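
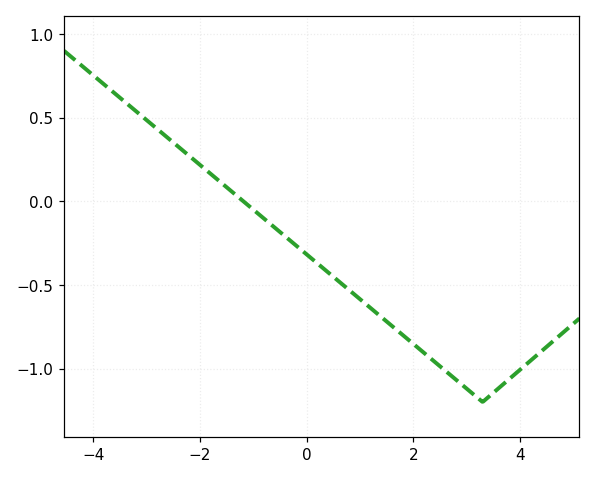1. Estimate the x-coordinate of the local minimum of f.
3.3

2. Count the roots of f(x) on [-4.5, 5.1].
1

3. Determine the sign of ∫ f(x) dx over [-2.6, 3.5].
negative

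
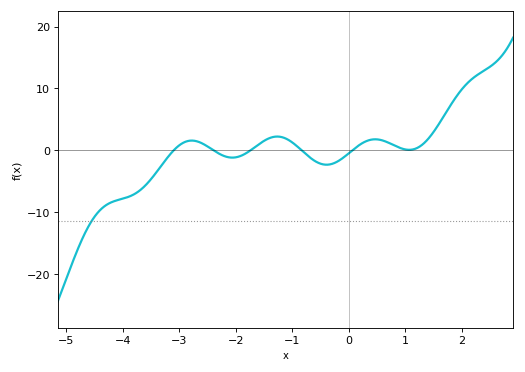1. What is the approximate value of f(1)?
0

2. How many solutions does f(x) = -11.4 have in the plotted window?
1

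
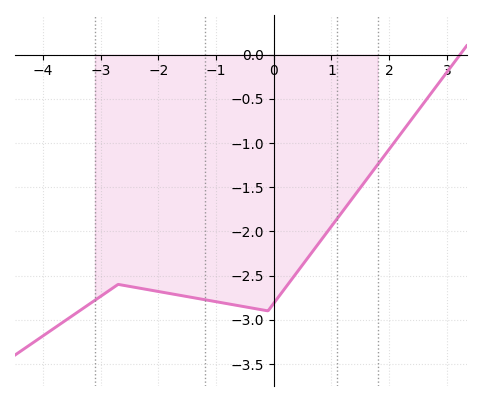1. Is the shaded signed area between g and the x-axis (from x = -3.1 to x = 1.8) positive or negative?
negative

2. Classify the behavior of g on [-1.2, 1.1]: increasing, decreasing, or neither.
neither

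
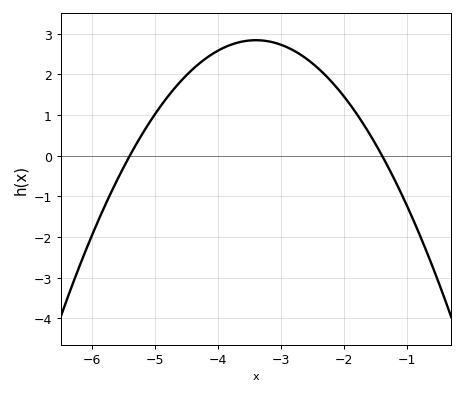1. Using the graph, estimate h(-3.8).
2.73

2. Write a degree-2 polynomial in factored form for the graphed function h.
y = -0.71(x + 5.4)(x + 1.4)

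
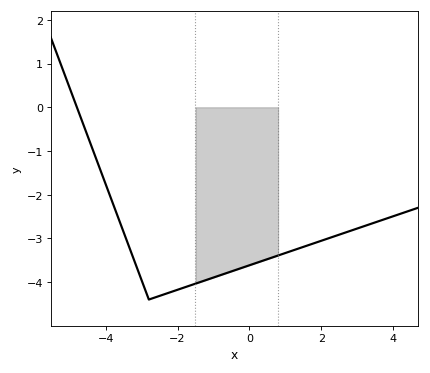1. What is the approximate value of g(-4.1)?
-1.5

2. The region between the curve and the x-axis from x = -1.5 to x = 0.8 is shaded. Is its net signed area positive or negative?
negative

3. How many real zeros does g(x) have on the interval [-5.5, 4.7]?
1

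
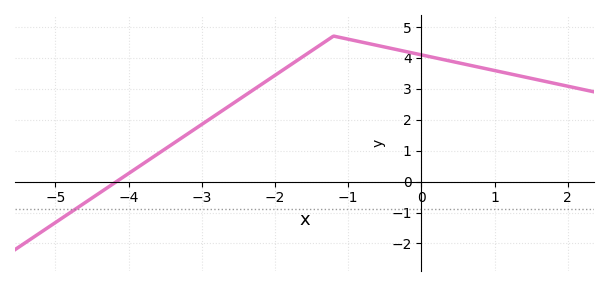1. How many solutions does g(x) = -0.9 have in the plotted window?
1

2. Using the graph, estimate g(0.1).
4.04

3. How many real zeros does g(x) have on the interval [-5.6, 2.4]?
1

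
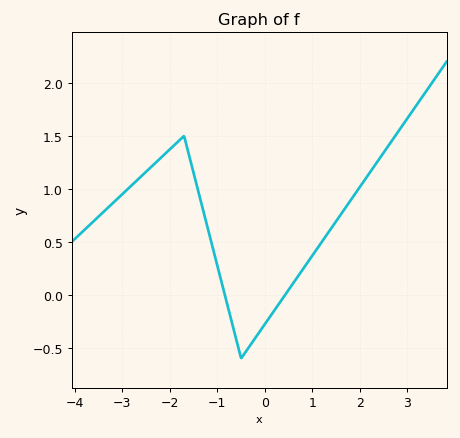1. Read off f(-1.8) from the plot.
1.45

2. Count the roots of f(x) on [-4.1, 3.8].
2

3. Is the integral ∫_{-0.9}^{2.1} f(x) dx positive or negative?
positive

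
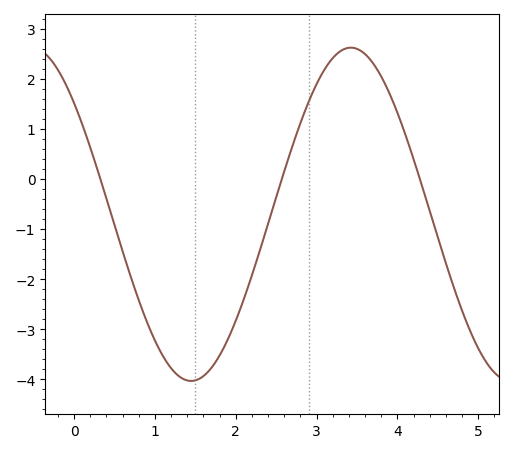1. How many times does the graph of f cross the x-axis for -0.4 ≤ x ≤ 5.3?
3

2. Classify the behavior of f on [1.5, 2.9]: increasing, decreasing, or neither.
increasing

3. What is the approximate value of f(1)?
-3.22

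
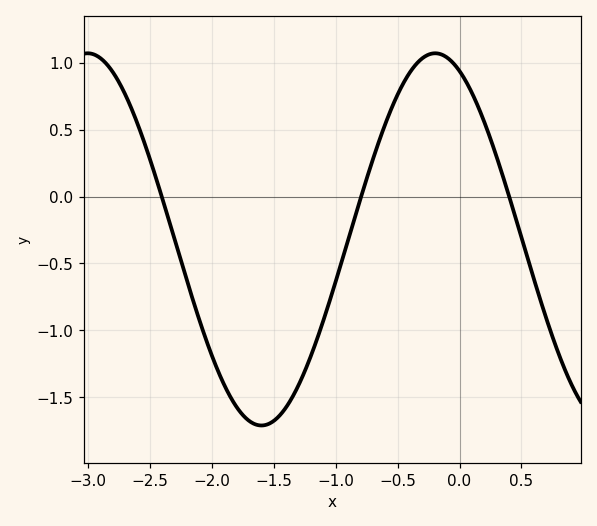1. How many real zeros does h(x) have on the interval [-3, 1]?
3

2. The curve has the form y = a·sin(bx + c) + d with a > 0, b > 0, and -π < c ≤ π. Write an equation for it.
y = 1.39sin(2.24x + 2.01) - 0.32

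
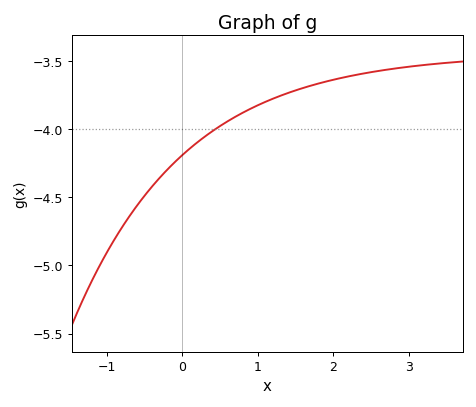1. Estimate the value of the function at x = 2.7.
-3.56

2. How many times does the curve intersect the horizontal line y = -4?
1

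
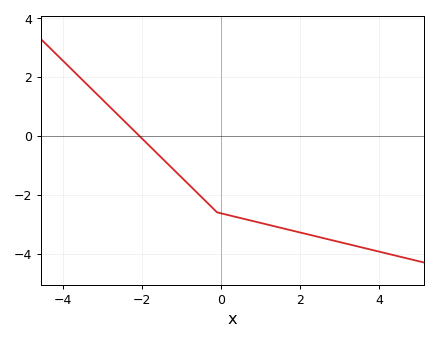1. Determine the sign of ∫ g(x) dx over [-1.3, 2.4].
negative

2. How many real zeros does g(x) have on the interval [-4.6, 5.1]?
1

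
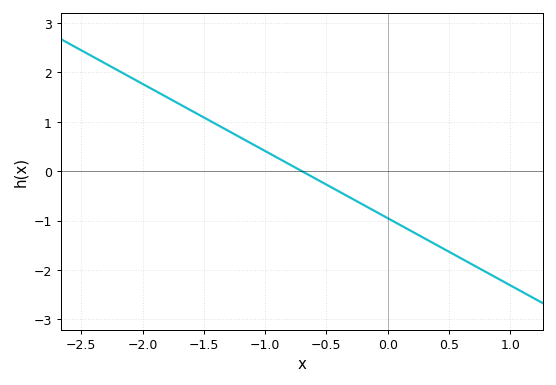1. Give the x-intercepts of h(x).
-0.7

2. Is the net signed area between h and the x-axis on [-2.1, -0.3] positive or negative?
positive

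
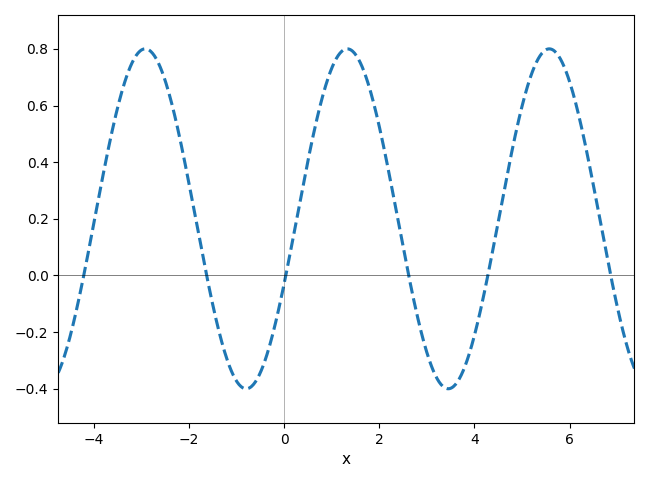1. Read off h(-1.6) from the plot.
-0.02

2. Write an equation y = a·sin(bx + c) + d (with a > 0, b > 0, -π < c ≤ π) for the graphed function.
y = 0.6sin(1.5x - 0.39) + 0.2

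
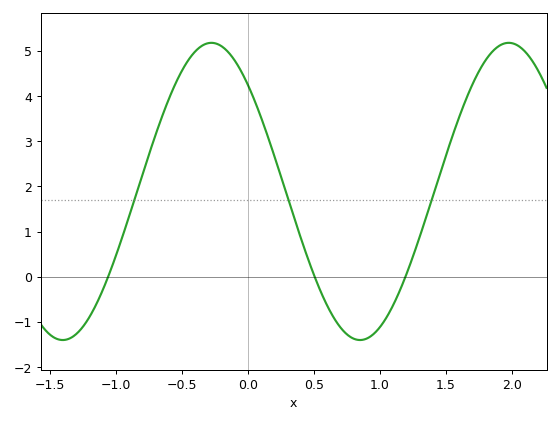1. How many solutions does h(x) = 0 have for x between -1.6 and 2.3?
3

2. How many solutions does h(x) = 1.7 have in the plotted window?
3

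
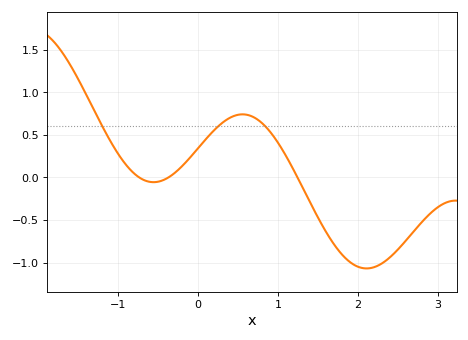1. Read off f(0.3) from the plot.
0.65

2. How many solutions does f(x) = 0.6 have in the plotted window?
3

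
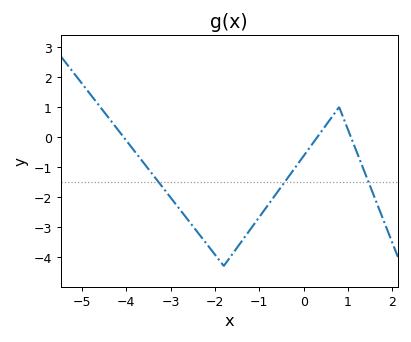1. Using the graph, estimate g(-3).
-2.02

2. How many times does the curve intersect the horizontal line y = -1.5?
3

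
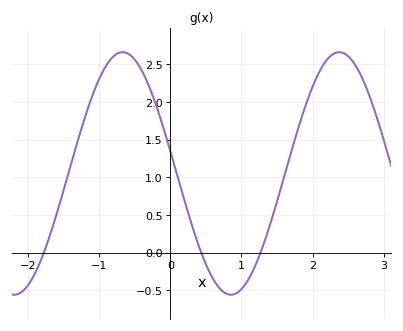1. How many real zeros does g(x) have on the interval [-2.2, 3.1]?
3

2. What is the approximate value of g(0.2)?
0.682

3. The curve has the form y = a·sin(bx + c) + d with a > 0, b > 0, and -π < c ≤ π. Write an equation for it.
y = 1.61sin(2.06x + 2.96) + 1.05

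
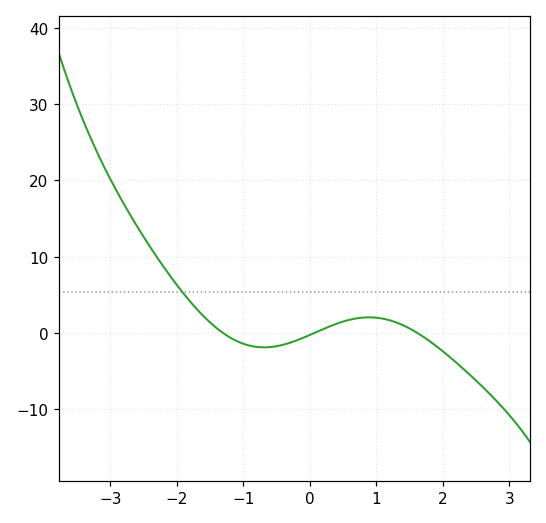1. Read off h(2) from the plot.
-2.39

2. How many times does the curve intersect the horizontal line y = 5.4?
1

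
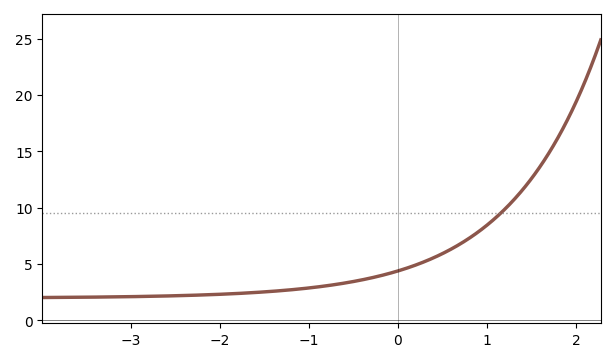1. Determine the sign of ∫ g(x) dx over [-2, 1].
positive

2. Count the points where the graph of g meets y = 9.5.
1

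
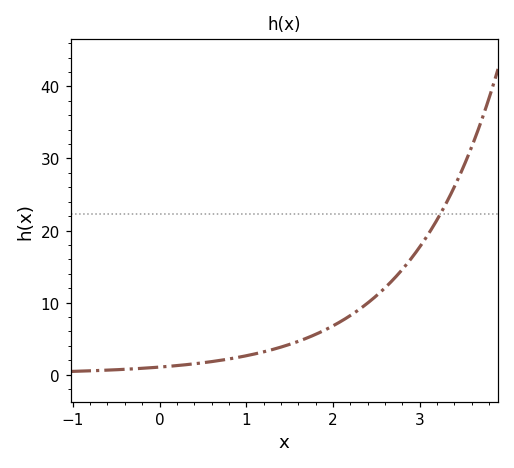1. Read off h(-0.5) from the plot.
0.691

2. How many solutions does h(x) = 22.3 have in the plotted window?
1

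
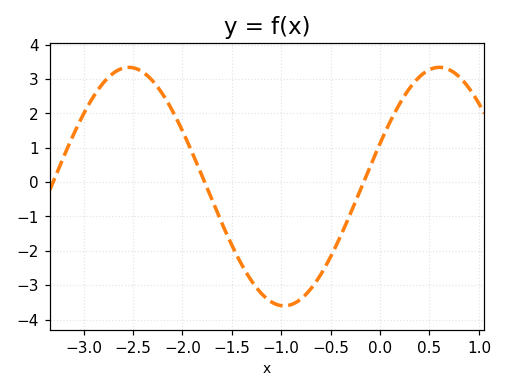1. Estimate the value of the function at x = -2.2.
2.56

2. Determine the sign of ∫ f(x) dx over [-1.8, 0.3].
negative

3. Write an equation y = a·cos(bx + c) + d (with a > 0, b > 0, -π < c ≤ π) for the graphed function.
y = 3.47cos(2x - 1.2) - 0.13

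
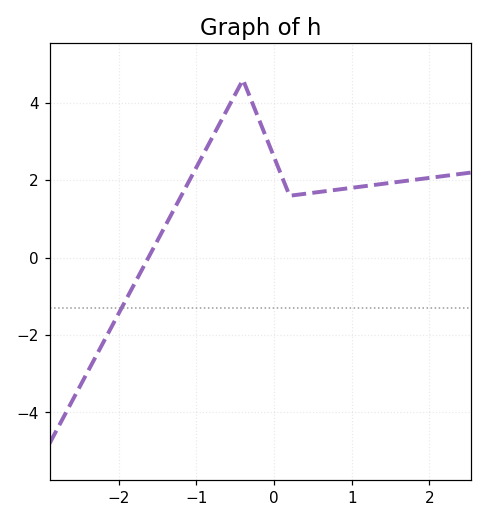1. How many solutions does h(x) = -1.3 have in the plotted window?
1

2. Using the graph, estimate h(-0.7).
3.4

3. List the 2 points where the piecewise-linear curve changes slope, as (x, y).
(-0.4, 4.6); (0.2, 1.6)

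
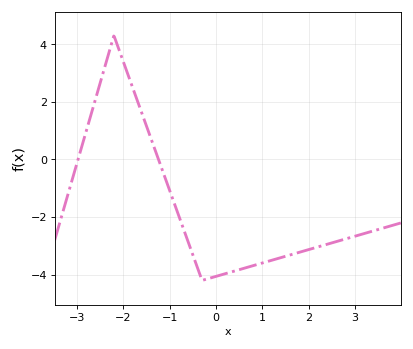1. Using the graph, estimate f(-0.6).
-2.8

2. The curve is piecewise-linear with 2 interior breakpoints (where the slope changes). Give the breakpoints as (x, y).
(-2.2, 4.3); (-0.3, -4.2)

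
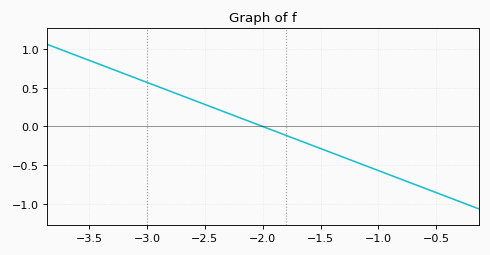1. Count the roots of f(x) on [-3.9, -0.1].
1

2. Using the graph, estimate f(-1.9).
-0.05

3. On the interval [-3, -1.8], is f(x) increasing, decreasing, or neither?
decreasing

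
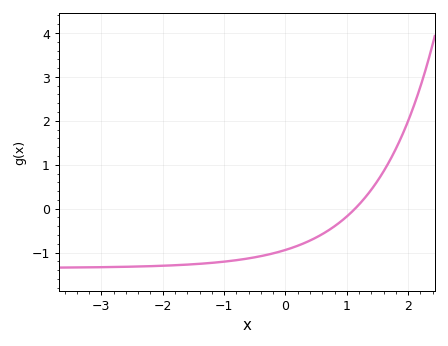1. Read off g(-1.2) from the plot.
-1.23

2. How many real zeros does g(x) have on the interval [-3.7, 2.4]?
1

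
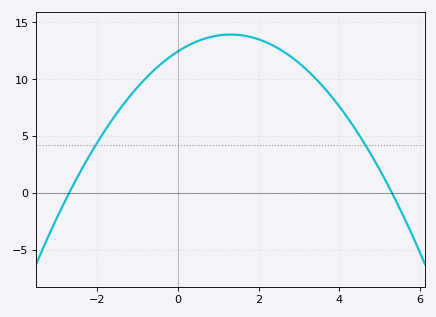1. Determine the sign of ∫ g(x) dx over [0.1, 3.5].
positive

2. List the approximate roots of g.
-2.7, 5.3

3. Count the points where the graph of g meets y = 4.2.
2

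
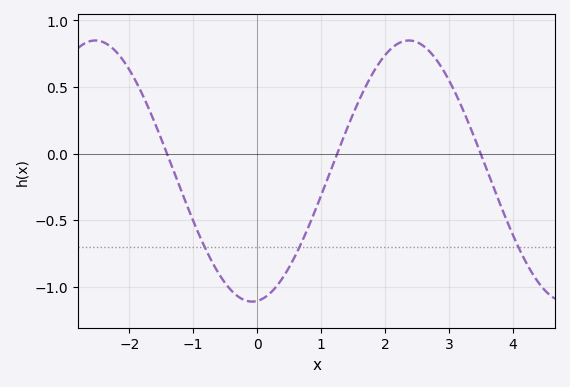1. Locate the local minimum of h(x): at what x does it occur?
-0.078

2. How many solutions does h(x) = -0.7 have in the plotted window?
3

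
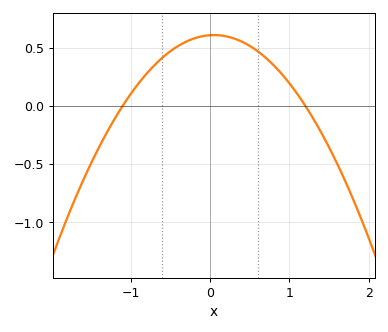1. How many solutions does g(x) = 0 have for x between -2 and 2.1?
2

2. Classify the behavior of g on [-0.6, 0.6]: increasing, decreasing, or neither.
neither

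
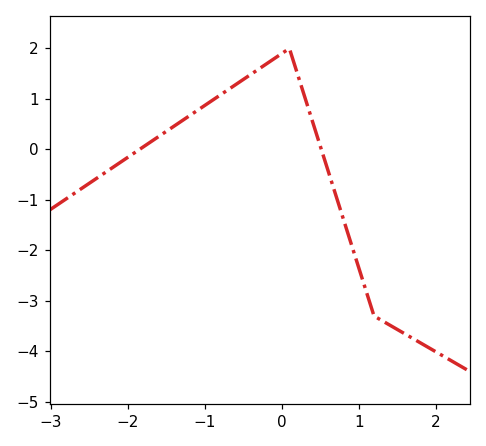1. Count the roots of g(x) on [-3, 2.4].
2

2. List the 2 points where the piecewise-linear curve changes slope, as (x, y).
(0.1, 2); (1.2, -3.3)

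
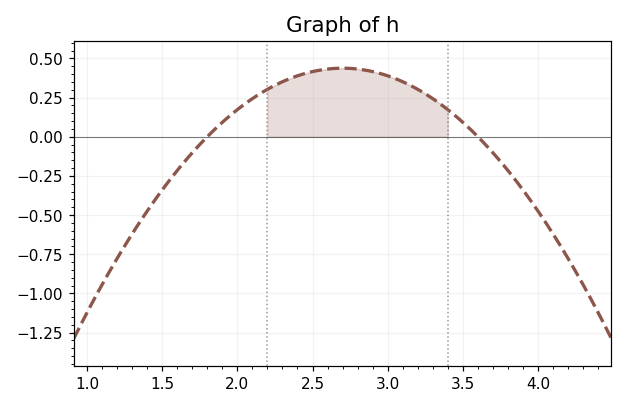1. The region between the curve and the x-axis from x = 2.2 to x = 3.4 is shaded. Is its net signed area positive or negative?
positive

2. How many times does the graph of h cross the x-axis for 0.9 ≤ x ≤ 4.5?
2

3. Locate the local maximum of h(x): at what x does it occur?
2.7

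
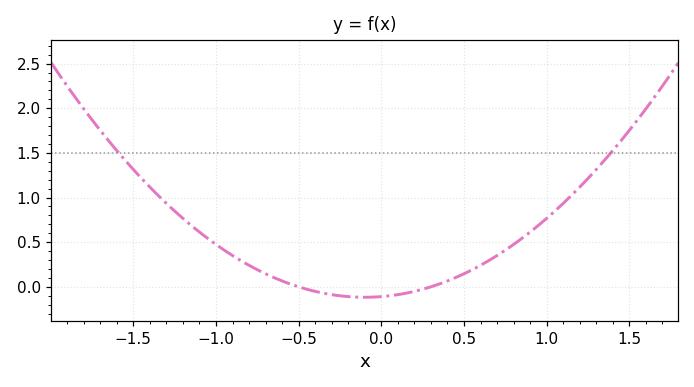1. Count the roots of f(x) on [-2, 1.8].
2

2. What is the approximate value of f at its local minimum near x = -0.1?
-0.117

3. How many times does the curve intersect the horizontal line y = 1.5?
2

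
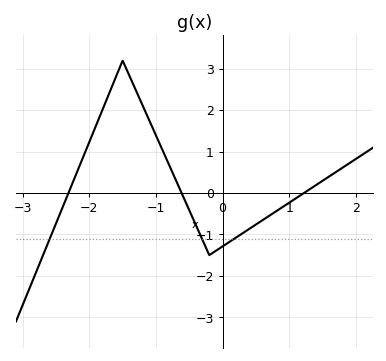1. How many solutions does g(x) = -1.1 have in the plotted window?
3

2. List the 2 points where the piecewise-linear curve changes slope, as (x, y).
(-1.5, 3.2); (-0.2, -1.5)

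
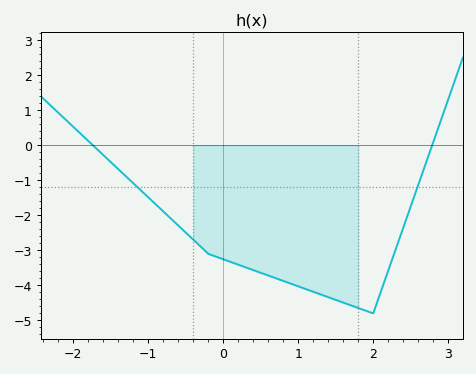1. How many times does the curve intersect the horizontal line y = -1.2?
2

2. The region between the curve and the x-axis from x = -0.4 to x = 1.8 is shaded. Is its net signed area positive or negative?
negative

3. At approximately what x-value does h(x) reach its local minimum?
2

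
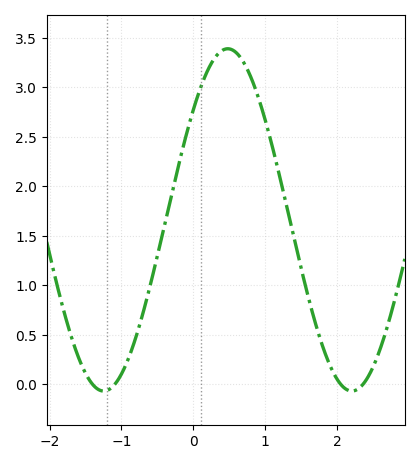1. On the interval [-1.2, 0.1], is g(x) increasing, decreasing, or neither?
increasing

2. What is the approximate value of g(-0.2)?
2.23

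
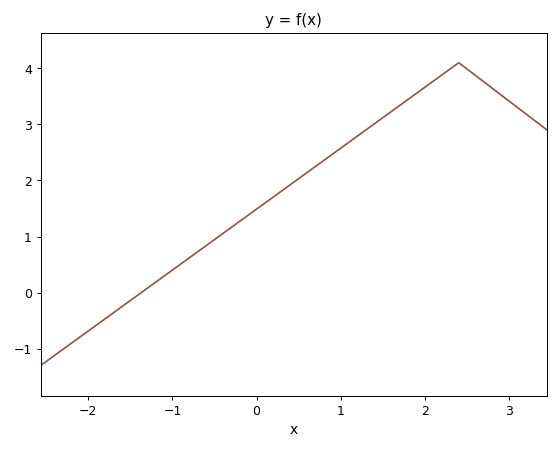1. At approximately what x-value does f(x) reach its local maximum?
2.4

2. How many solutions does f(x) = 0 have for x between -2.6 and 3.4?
1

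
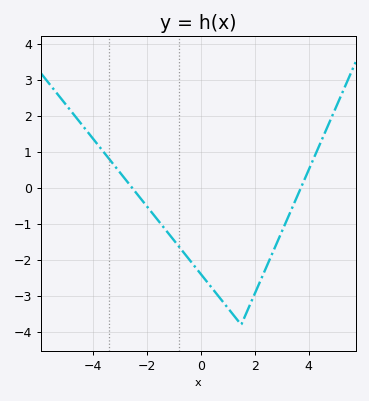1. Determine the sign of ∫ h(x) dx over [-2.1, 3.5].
negative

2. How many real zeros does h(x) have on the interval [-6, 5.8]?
2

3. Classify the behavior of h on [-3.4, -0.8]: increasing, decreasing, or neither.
decreasing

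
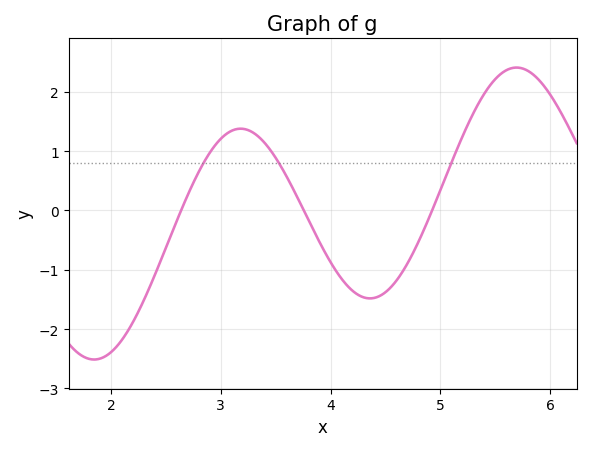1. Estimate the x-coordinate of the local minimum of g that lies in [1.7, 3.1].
1.8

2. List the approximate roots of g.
2.6, 3.8, 4.9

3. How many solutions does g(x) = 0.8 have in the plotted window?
3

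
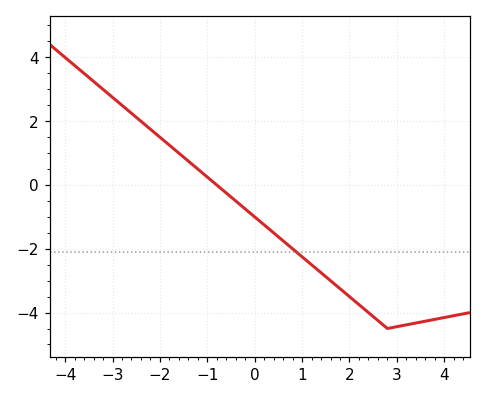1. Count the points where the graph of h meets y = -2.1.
1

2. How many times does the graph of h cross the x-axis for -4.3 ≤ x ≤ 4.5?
1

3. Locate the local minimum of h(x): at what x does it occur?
2.8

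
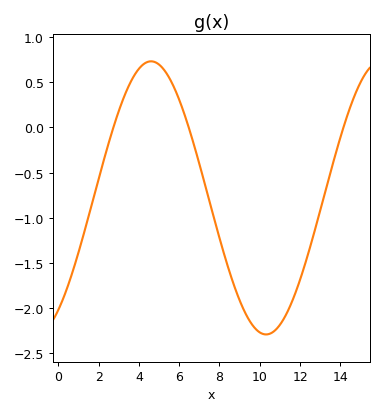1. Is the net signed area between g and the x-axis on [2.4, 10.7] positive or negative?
negative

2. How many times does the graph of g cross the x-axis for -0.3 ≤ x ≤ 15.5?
3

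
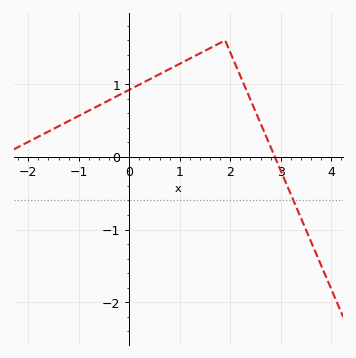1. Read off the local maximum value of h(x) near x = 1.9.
1.6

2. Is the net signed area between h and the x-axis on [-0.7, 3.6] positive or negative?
positive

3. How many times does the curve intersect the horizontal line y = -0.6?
1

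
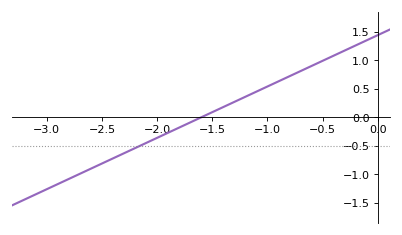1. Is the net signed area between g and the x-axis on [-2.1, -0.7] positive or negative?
positive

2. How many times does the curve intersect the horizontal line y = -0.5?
1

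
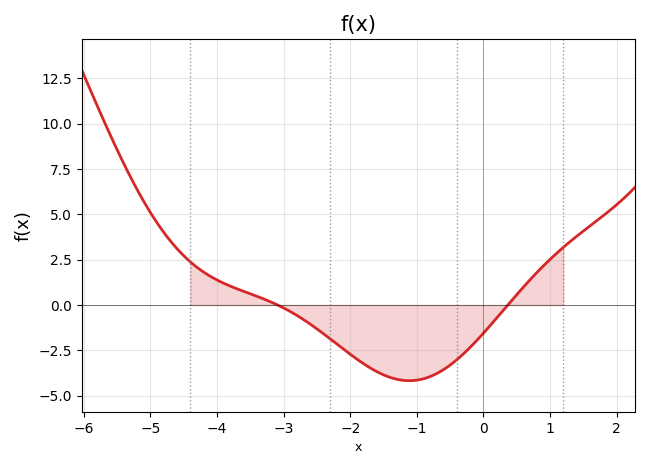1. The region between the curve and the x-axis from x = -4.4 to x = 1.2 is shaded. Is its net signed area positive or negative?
negative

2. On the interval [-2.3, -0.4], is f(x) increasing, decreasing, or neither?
neither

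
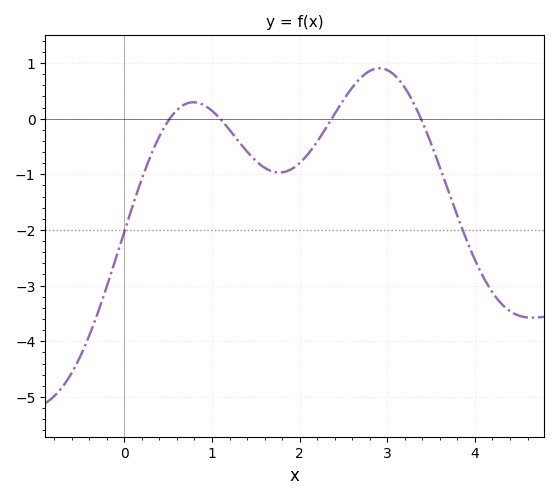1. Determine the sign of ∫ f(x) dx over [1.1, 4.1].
negative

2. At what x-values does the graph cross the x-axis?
0.517, 1.09, 2.37, 3.38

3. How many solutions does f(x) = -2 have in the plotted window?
2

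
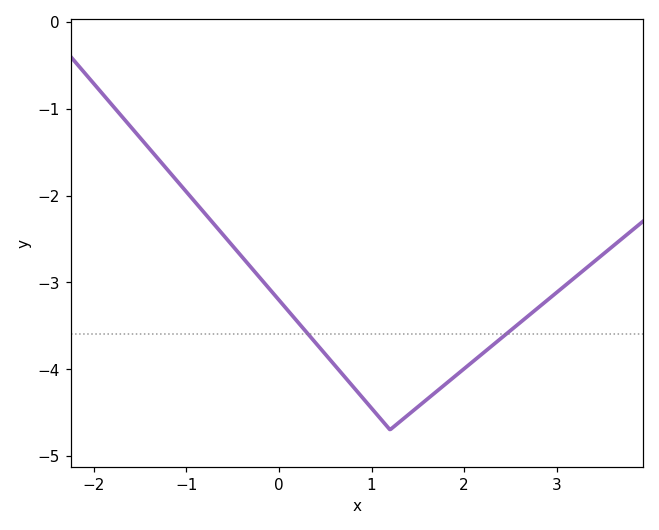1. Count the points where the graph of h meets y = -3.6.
2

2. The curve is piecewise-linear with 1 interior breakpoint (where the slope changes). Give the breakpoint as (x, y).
(1.2, -4.7)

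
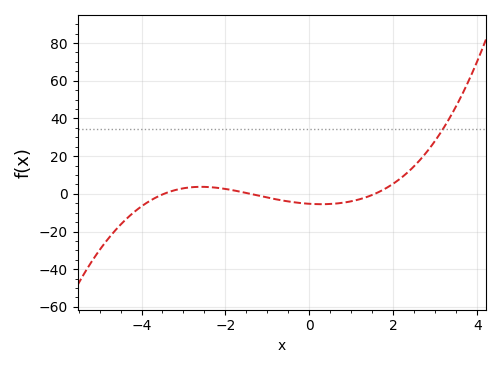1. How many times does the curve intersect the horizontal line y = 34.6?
1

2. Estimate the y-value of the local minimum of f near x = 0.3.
-5.51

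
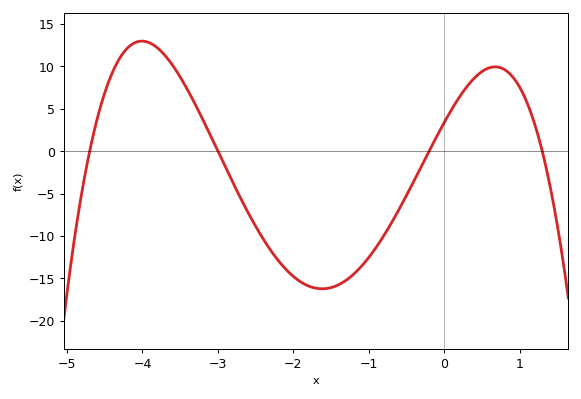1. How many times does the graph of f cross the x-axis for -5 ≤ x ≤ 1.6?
4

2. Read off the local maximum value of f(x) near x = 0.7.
10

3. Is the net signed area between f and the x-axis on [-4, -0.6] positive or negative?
negative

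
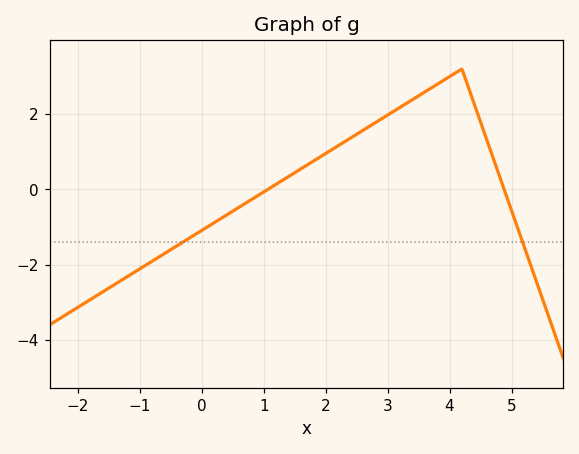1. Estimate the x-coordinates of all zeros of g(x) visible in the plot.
1.07, 4.88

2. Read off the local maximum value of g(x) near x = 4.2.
3.2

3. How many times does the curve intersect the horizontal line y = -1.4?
2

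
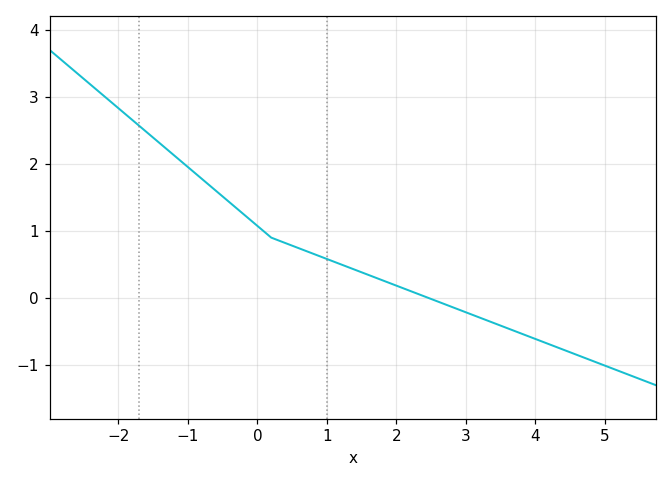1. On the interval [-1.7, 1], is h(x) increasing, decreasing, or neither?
decreasing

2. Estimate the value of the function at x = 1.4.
0.423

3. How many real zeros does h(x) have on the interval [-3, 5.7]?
1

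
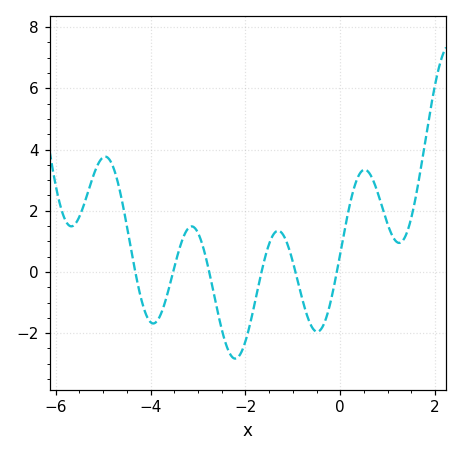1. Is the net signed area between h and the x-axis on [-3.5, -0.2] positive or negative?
negative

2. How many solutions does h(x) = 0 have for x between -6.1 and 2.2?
6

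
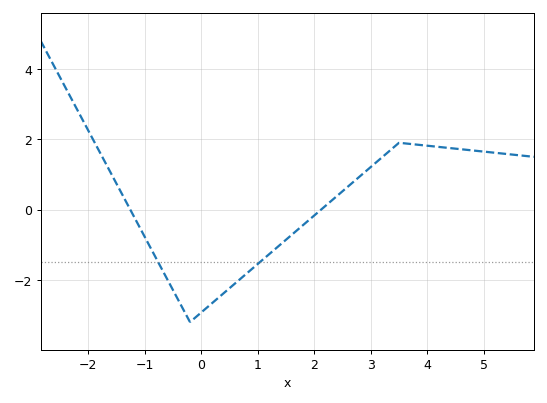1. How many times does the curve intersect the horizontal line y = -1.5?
2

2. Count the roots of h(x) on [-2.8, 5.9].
2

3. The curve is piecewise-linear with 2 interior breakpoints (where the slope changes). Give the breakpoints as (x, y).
(-0.2, -3.2); (3.5, 1.9)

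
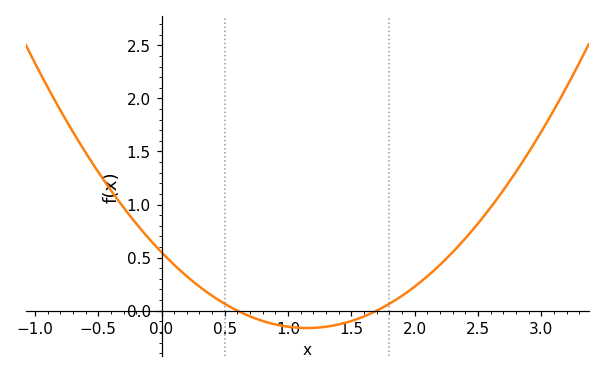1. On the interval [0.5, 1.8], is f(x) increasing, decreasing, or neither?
neither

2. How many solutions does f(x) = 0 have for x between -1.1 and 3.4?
2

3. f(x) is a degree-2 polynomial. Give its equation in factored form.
y = 0.54(x - 0.6)(x - 1.7)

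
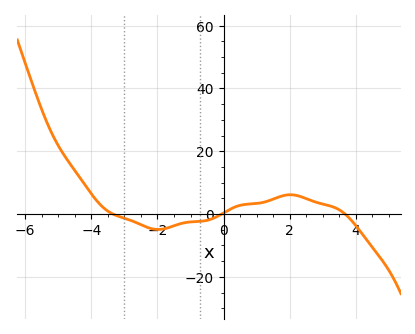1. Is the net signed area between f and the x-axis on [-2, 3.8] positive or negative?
positive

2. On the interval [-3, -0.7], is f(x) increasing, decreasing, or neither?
neither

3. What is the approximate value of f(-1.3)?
-3.06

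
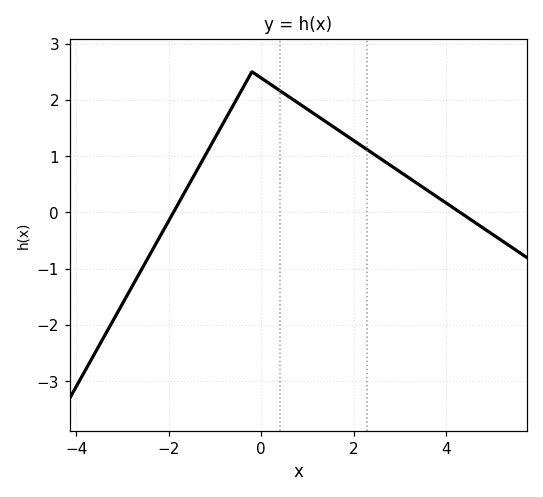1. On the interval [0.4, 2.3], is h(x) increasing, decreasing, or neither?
decreasing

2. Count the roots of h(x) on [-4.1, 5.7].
2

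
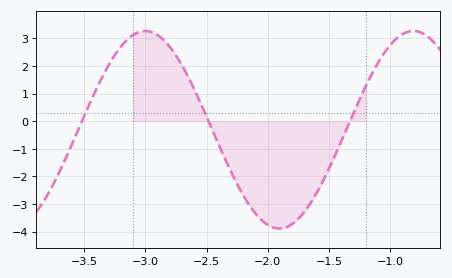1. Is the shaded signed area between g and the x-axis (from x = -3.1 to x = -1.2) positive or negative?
negative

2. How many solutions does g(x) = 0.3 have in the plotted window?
3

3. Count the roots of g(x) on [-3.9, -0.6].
3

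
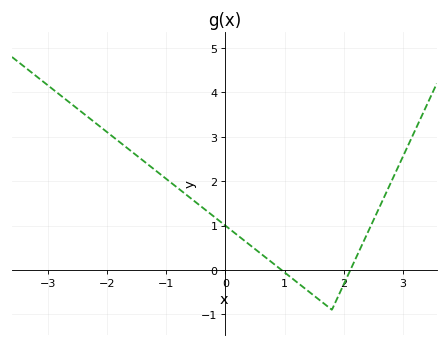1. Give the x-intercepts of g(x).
0.947, 2.11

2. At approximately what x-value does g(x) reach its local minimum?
1.8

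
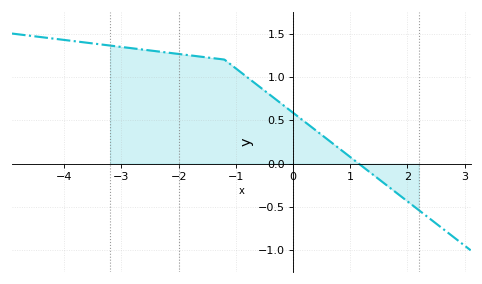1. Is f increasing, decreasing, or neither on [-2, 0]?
decreasing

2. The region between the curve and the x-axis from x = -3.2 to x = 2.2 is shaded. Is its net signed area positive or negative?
positive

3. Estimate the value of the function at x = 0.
0.6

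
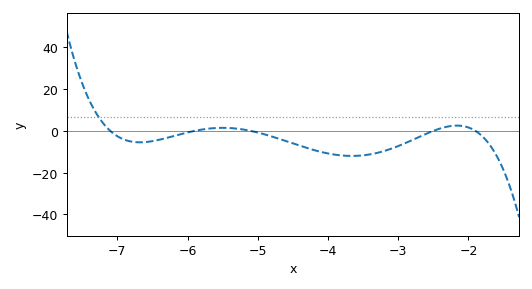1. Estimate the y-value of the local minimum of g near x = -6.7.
-6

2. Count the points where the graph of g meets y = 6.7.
1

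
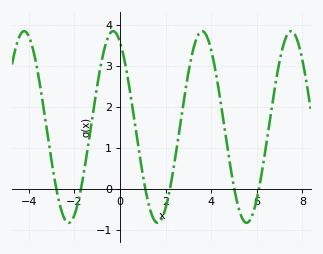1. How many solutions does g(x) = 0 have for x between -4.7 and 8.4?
6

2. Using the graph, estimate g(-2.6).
-0.47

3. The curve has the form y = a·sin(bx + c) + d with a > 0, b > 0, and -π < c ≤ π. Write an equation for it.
y = 2.33sin(1.61x + 2.06) + 1.51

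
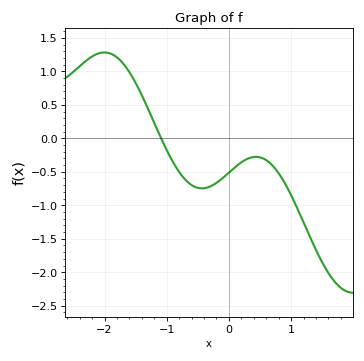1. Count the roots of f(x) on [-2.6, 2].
1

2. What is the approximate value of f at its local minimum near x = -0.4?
-0.75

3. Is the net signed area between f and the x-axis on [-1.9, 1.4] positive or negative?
negative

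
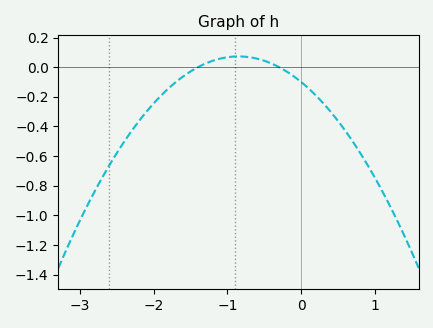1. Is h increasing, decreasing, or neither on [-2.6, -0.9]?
increasing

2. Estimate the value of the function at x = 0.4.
-0.3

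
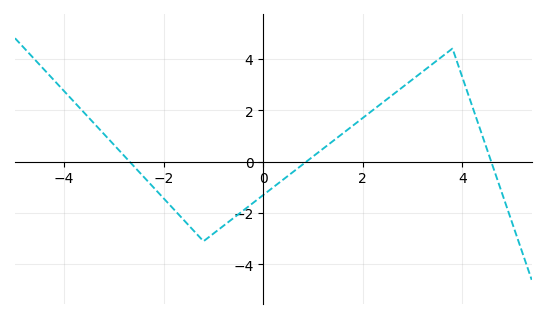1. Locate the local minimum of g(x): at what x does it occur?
-1.2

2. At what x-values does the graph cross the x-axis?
-2.6, 0.8, 4.6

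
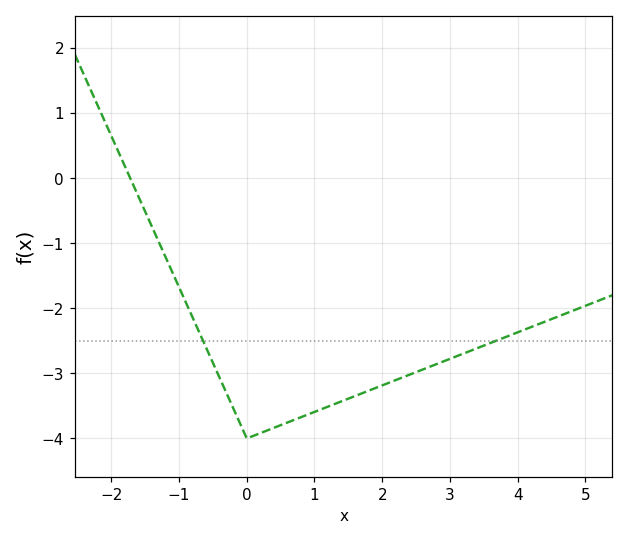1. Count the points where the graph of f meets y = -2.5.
2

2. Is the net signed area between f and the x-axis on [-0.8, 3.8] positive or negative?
negative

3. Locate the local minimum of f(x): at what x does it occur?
0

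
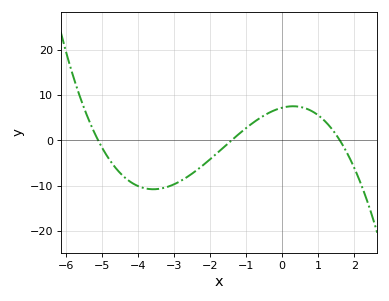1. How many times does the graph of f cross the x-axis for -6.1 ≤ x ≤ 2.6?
3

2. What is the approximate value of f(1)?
6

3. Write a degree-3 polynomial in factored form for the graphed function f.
y = -0.63(x + 5.1)(x + 1.4)(x - 1.6)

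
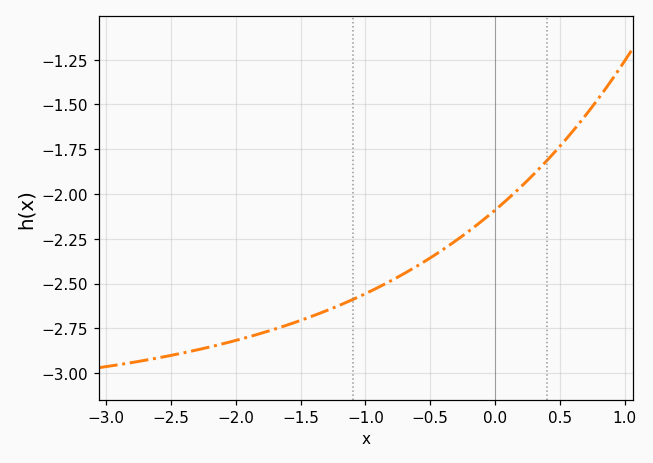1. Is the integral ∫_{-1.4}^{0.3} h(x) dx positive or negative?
negative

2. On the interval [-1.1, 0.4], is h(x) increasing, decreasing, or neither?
increasing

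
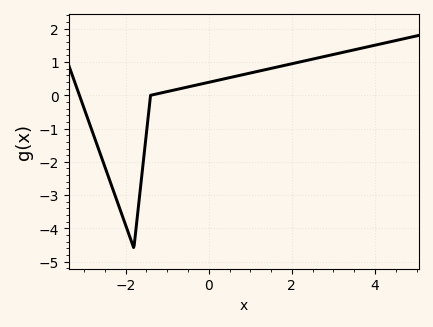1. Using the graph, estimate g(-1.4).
0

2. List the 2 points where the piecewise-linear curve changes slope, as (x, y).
(-1.8, -4.6); (-1.4, 0)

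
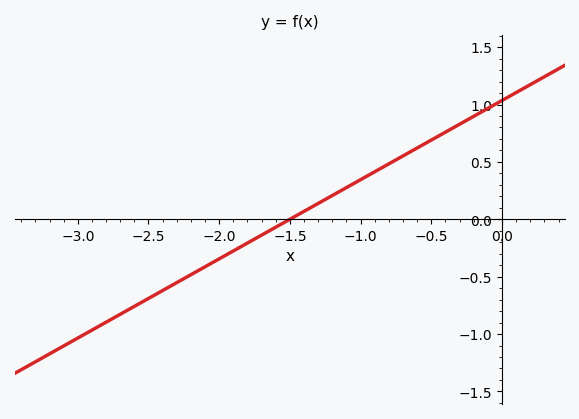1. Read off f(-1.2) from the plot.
0.2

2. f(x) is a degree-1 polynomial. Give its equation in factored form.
y = 0.69(x + 1.5)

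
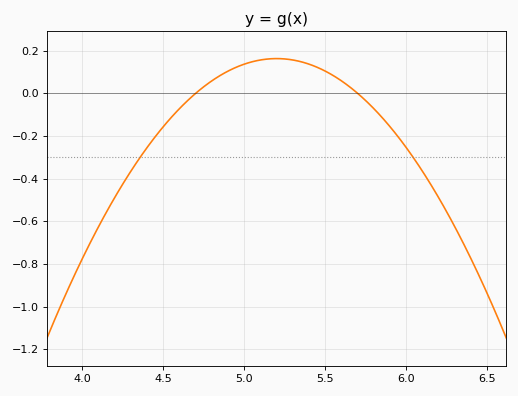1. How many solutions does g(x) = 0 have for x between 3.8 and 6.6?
2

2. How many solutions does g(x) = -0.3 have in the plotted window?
2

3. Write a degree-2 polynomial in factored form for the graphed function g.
y = -0.65(x - 4.7)(x - 5.7)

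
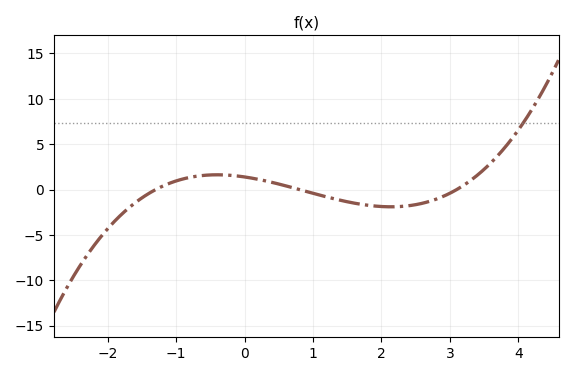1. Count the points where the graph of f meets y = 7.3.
1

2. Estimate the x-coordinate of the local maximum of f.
-0.405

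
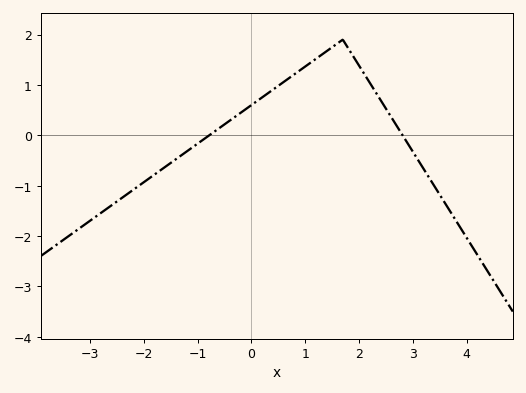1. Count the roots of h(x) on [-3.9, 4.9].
2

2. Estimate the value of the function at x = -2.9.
-1.6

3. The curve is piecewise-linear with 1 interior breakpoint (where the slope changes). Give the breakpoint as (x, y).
(1.7, 1.9)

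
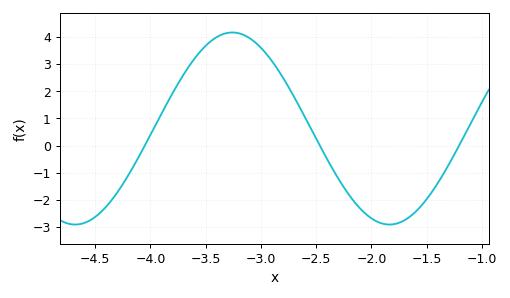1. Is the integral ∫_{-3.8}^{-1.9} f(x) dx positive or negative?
positive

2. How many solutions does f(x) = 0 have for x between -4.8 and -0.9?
3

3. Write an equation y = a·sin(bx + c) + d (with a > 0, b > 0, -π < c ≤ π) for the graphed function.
y = 3.54sin(2.2x + 2.5) + 0.63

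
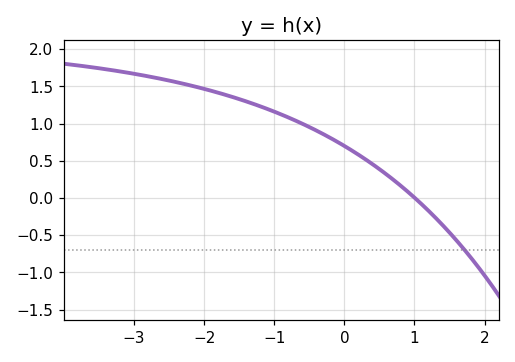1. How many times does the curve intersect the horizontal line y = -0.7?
1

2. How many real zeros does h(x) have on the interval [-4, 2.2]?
1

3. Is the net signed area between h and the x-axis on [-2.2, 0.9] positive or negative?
positive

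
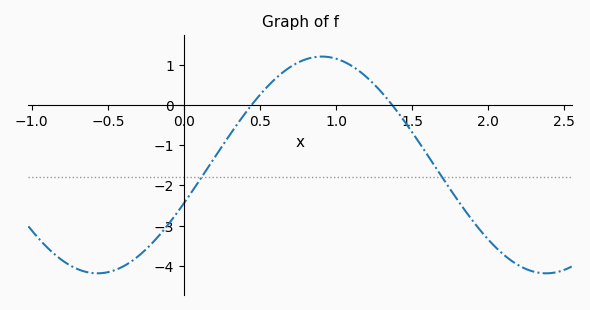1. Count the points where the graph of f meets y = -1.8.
2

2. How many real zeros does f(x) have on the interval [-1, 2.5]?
2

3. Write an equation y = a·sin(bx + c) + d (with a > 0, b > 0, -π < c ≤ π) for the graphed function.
y = 2.7sin(2.1x - 0.36) - 1.49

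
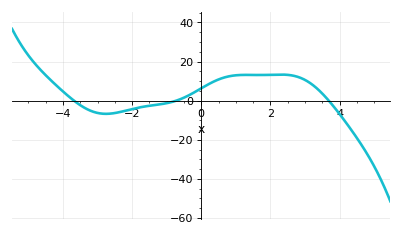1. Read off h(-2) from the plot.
-4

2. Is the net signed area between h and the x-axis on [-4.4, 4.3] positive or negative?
positive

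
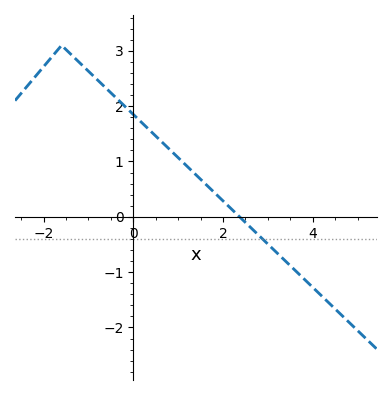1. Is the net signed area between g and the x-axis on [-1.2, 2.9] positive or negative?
positive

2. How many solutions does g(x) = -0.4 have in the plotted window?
1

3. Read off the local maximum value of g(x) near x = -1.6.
3.1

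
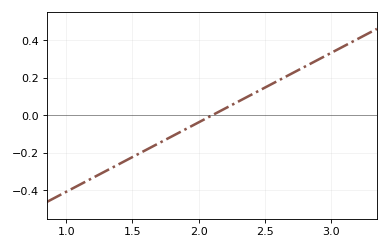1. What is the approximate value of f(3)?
0.34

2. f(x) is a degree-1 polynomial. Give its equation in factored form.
y = 0.37(x - 2.1)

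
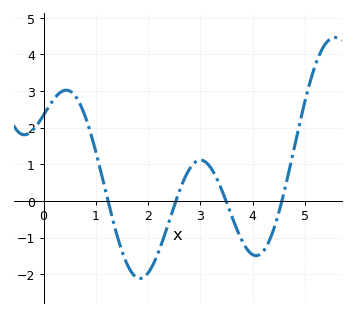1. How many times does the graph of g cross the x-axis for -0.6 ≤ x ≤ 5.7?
4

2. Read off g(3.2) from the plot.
0.9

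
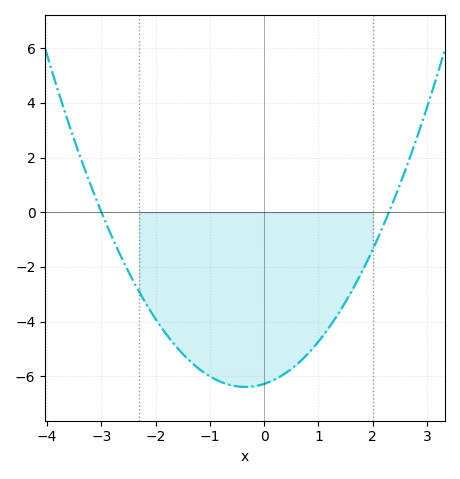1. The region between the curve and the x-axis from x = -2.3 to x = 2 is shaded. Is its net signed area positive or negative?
negative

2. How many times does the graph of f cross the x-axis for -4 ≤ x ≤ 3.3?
2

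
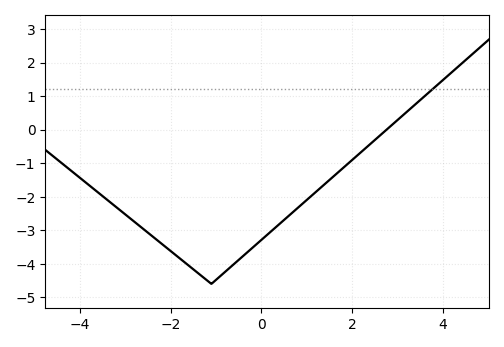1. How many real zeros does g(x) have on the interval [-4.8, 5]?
1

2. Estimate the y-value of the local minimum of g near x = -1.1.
-4.6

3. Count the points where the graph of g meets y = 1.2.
1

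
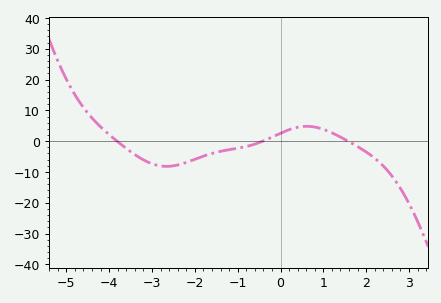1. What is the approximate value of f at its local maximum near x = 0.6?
5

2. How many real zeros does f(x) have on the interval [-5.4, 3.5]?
3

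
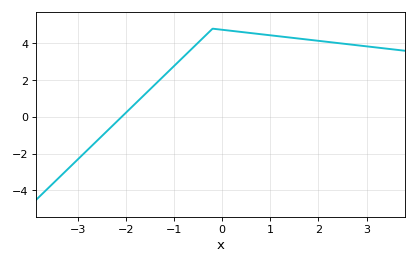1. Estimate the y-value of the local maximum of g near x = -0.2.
4.8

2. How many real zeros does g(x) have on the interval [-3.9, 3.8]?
1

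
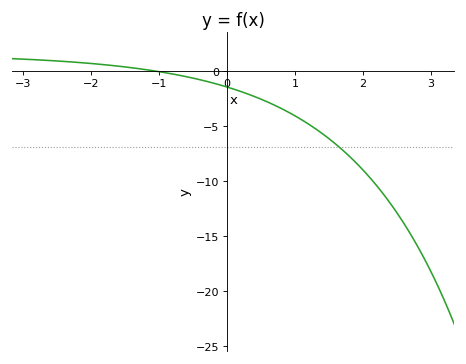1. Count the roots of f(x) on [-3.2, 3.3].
1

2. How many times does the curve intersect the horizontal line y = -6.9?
1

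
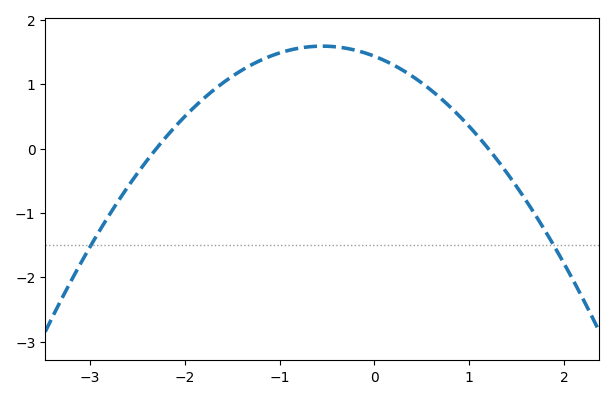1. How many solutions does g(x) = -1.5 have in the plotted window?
2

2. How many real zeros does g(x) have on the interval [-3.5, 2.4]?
2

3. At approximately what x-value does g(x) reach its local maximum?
-0.5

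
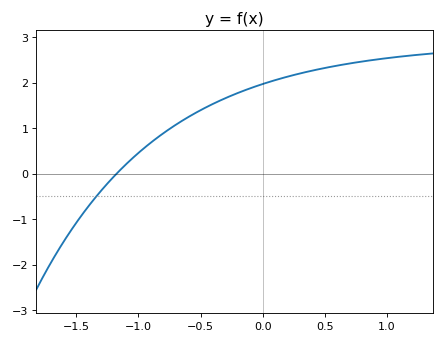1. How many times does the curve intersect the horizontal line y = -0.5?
1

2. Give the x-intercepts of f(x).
-1.2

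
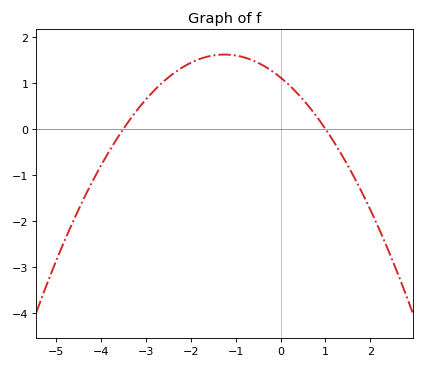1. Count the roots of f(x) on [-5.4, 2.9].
2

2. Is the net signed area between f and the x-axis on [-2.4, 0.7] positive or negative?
positive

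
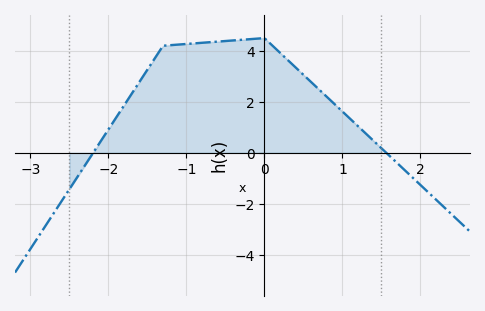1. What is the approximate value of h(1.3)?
0.754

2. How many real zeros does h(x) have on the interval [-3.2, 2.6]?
2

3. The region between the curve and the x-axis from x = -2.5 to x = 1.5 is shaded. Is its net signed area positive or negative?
positive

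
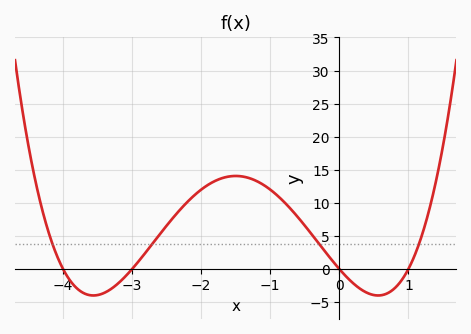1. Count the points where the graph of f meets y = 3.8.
4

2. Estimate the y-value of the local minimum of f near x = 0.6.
-4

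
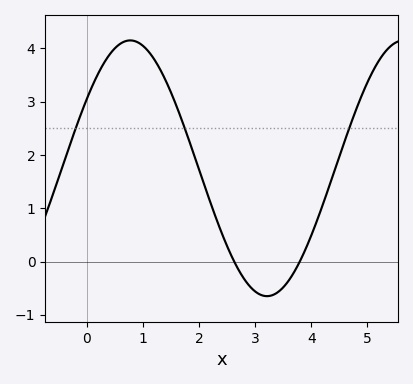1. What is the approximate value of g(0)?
3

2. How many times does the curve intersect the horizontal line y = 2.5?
3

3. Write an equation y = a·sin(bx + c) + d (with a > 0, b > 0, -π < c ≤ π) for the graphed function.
y = 2.4sin(1.3x + 0.57) + 1.75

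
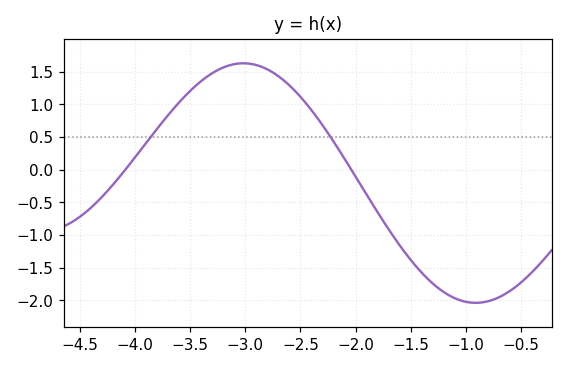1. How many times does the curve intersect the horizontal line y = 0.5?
2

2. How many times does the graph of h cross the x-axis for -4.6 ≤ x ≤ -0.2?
2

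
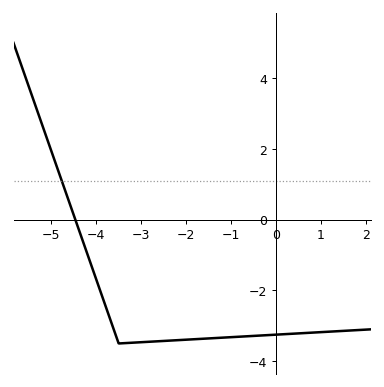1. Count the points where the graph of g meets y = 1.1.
1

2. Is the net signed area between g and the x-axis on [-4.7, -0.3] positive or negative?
negative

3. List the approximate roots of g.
-4.46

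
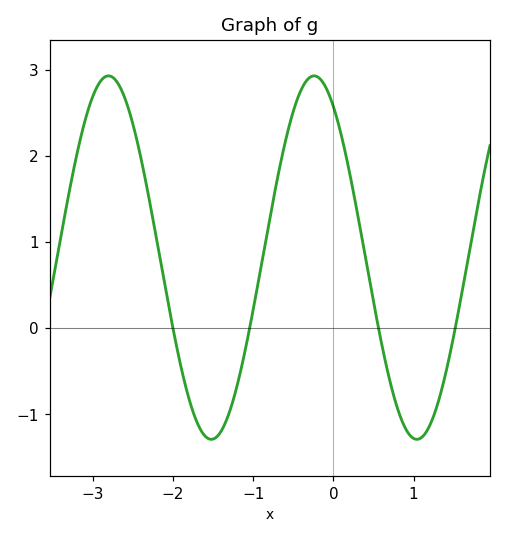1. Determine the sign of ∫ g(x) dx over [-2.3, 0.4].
positive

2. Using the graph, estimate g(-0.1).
2.81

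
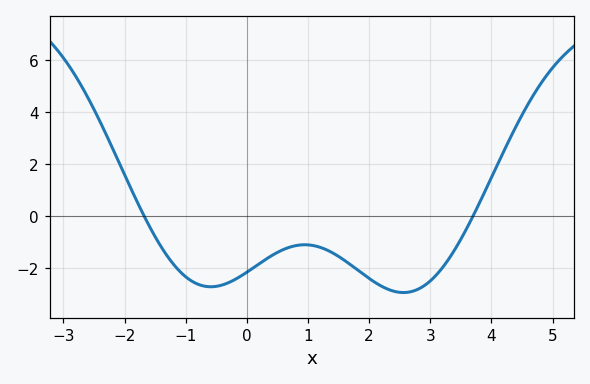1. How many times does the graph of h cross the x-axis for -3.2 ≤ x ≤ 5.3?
2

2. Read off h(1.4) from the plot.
-1.4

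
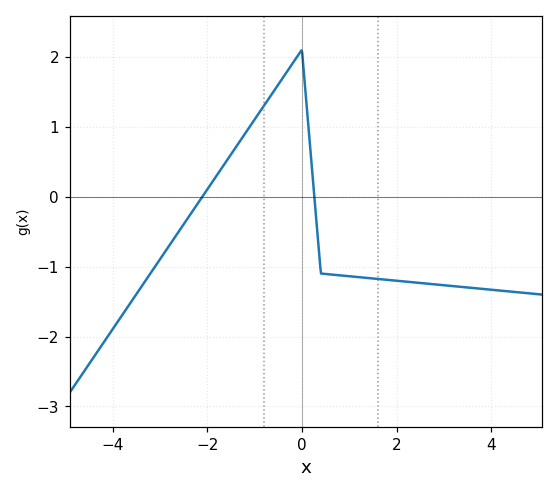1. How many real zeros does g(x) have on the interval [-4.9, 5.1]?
2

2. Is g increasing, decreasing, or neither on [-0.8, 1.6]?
neither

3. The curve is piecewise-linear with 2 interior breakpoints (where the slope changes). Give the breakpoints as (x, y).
(0, 2.1); (0.4, -1.1)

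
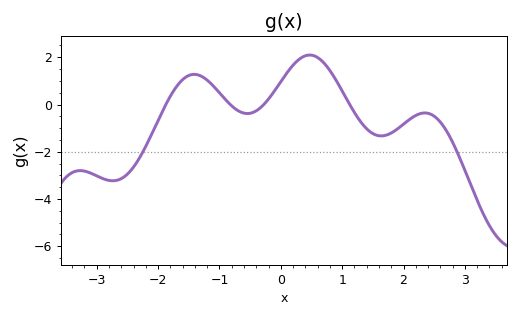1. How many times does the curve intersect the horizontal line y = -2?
2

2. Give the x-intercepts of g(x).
-1.9, -0.8, -0.3, 1.1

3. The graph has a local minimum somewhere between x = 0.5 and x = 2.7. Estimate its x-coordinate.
1.6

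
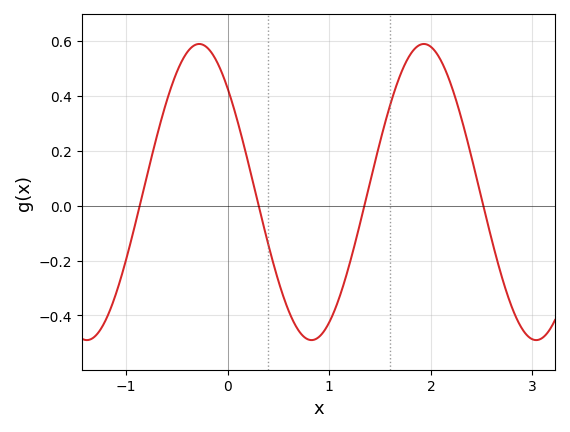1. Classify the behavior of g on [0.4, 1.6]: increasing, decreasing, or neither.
neither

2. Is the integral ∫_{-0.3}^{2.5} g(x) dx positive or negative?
positive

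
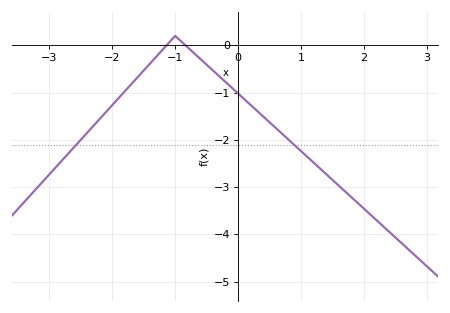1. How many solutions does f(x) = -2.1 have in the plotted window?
2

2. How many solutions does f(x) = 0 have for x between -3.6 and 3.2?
2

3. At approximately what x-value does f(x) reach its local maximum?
-1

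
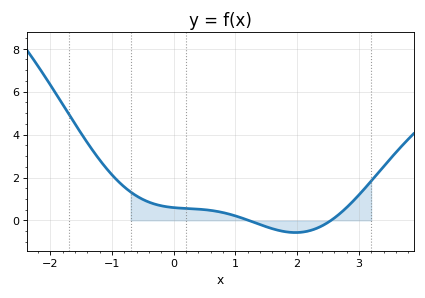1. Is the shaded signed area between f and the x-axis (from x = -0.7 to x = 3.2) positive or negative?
positive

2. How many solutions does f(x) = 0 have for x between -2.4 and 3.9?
2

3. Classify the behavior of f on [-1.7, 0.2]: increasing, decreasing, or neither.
decreasing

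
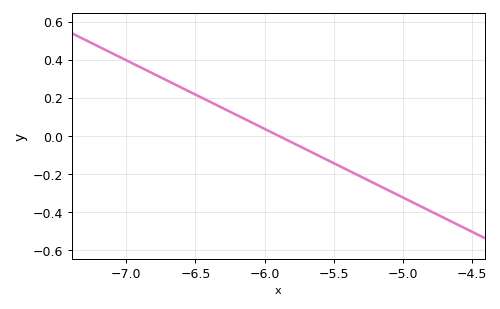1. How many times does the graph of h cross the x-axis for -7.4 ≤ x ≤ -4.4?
1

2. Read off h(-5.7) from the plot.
-0.08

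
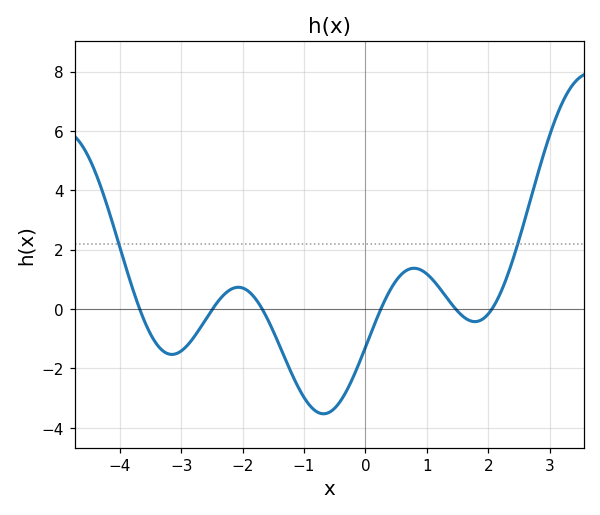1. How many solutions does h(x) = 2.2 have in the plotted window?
2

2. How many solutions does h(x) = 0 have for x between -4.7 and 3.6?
6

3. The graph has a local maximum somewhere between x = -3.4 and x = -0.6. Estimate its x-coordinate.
-2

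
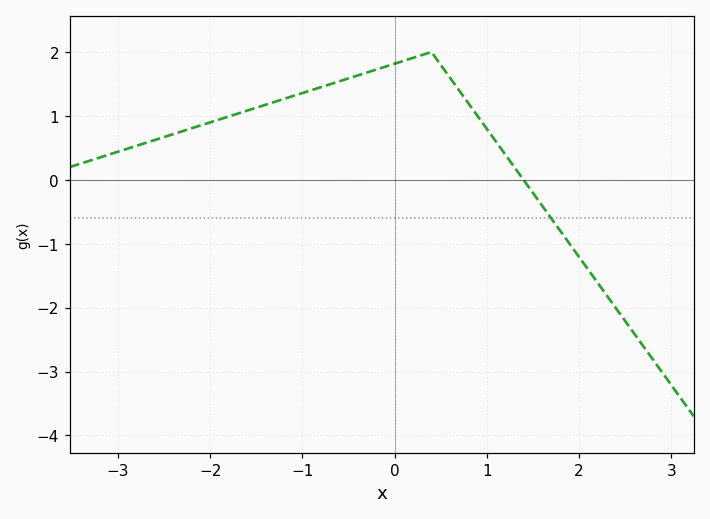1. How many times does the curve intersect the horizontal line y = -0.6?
1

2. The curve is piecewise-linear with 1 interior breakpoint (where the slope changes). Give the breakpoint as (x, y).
(0.4, 2)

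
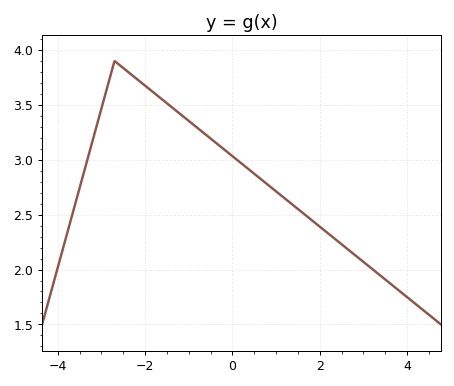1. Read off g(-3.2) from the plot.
3.2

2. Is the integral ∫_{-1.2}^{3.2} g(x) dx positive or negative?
positive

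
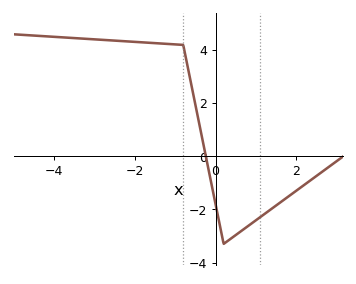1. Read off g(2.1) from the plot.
-1.2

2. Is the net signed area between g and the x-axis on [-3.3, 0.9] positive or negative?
positive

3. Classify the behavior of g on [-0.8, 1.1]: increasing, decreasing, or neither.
neither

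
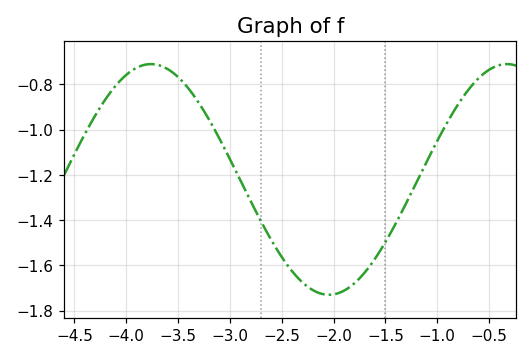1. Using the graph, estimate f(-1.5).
-1.5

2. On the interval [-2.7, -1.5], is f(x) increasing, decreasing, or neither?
neither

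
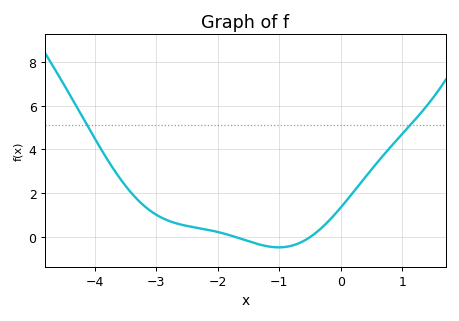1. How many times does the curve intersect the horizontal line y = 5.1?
2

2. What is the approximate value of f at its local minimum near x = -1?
-0.469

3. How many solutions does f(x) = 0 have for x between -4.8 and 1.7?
2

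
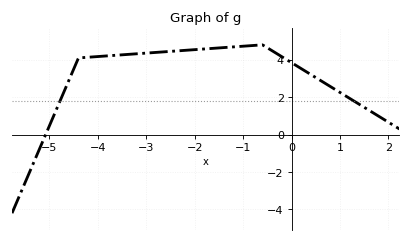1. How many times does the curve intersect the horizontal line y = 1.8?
2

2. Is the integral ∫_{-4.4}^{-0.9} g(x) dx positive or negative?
positive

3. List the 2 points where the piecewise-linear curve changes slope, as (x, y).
(-4.4, 4.1); (-0.6, 4.8)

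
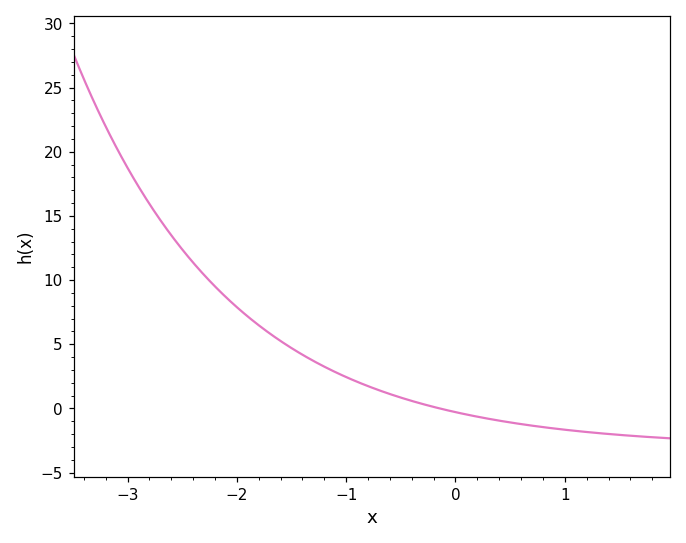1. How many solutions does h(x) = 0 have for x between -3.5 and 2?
1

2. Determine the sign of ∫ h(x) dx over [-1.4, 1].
positive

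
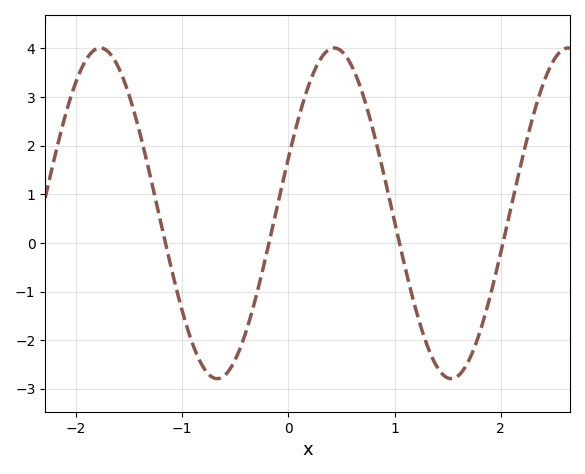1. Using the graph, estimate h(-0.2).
-0.2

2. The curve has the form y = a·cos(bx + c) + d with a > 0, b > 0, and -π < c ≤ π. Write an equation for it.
y = 3.4cos(2.9x - 1.2) + 0.61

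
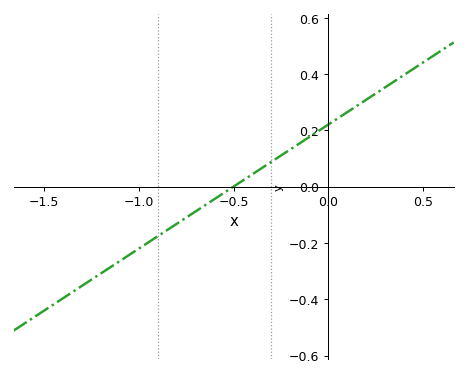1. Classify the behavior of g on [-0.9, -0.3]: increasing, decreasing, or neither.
increasing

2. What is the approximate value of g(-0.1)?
0.18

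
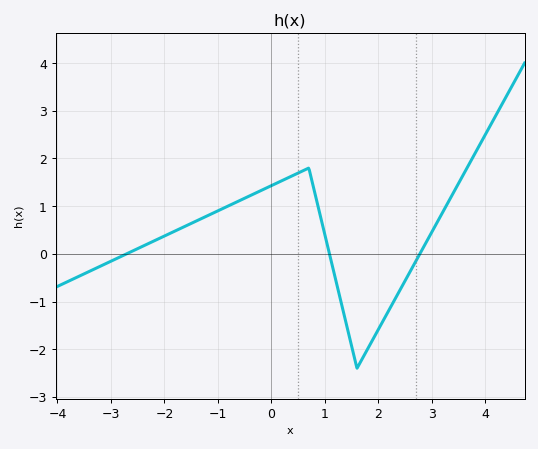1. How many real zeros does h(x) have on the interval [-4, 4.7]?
3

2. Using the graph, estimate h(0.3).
1.59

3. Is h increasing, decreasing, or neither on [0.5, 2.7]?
neither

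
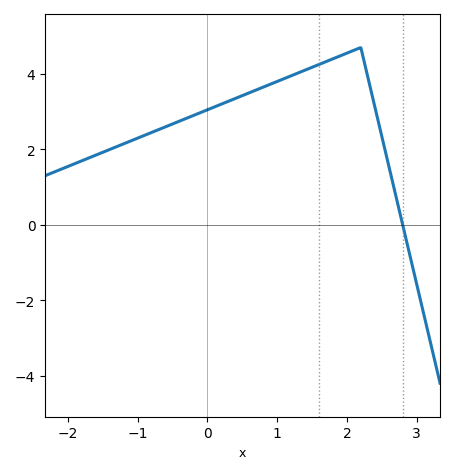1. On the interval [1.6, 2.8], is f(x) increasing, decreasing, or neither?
neither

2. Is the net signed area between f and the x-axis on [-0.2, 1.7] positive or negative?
positive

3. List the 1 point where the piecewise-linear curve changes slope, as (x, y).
(2.2, 4.7)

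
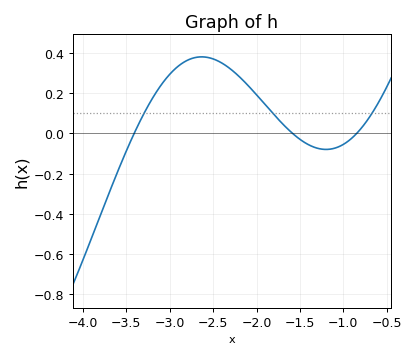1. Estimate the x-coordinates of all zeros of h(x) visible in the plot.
-3.4, -1.6, -0.85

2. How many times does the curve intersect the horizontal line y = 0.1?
3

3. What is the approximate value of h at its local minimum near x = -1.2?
-0.08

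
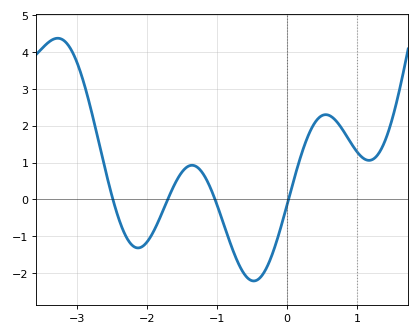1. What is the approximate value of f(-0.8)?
-1.25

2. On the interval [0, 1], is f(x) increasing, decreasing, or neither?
neither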